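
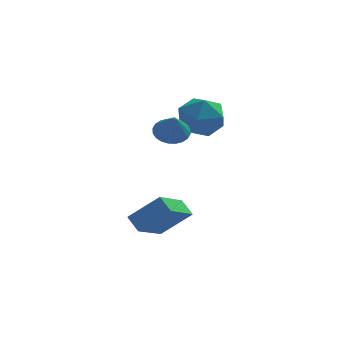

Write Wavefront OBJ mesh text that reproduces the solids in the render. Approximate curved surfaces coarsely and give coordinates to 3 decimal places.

v -1.095 -1.894 -3.951
v -2.052 -3.323 -2.99
v -1.484 -1.304 -3.462
v -2.441 -2.733 -2.5
v 0.161 -1.987 -2.84
v -0.796 -3.416 -1.878
v -0.228 -1.397 -2.35
v -1.185 -2.826 -1.389
v -0.164 0.984 1.245
v 0.429 1.114 2.218
v 0.911 -0.454 0.782
v 1.504 -0.324 1.755
v 0.418 -0.69 1.79
v -0.246 0.199 2.076
v 1.586 0.461 0.924
v 0.922 1.35 1.21
v 1.51 0.791 2.019
v 0.789 0.079 2.554
v 0.551 0.581 0.446
v -0.17 -0.131 0.981
v -0.647 -1.654 1.65
v -0.214 -1.122 1.953
v -0.573 -2.306 2.69
v -0.48 -1.029 2.03
v -0.772 -1.031 2.05
v -1.045 -1.128 2.008
v -1.257 -1.305 1.912
v -1.377 -1.535 1.776
v -1.385 -1.783 1.621
v -1.281 -2.012 1.47
v -1.08 -2.185 1.347
v -0.814 -2.278 1.27
v -0.522 -2.276 1.25
v -0.249 -2.179 1.292
v -0.037 -2.002 1.388
v 0.083 -1.772 1.524
v 0.091 -1.524 1.679
v -0.013 -1.295 1.83
f 2 4 1
f 5 2 1
f 1 4 3
f 3 5 1
f 2 8 4
f 6 2 5
f 6 8 2
f 4 8 3
f 7 5 3
f 3 8 7
f 7 6 5
f 8 6 7
f 9 20 14
f 9 14 10
f 9 10 16
f 9 16 19
f 9 19 20
f 10 14 18
f 14 20 13
f 20 19 11
f 19 16 15
f 16 10 17
f 12 18 13
f 12 13 11
f 12 11 15
f 12 15 17
f 12 17 18
f 13 18 14
f 11 13 20
f 15 11 19
f 17 15 16
f 18 17 10
f 22 21 24
f 22 24 23
f 24 21 25
f 24 25 23
f 25 21 26
f 25 26 23
f 26 21 27
f 26 27 23
f 27 21 28
f 27 28 23
f 28 21 29
f 28 29 23
f 29 21 30
f 29 30 23
f 30 21 31
f 30 31 23
f 31 21 32
f 31 32 23
f 32 21 33
f 32 33 23
f 33 21 34
f 33 34 23
f 34 21 35
f 34 35 23
f 35 21 36
f 35 36 23
f 36 21 37
f 36 37 23
f 37 21 38
f 37 38 23
f 38 21 22
f 38 22 23



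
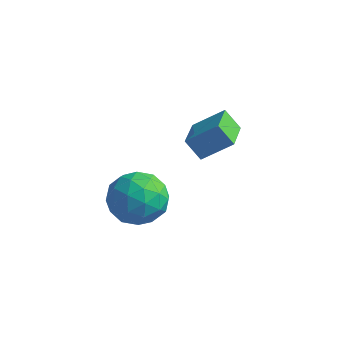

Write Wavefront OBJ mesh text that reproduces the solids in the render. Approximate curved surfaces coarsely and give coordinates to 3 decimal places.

v 2.709 0.599 -4.114
v 3.486 -0.015 -3.558
v 1.494 -0.765 -3.922
v 2.271 -1.379 -3.366
v 1.833 -0.449 -2.885
v 2.584 0.394 -3.004
v 2.396 -1.174 -4.476
v 3.147 -0.331 -4.595
v 3.293 -1.111 -3.782
v 2.945 -0.663 -2.799
v 2.035 -0.117 -4.681
v 1.687 0.331 -3.698
v 3.205 0.412 -3.853
v 1.775 -1.192 -3.627
v 1.518 -0.645 -3.344
v 1.975 -1.006 -3.018
v 2.674 0.653 -3.527
v 3.131 0.292 -3.2
v 2.159 0.037 -2.805
v 1.849 -1.072 -4.28
v 2.306 -1.433 -3.953
v 3.005 0.226 -4.462
v 3.462 -0.135 -4.136
v 2.821 -0.817 -4.675
v 3.547 -0.594 -3.658
v 2.833 -1.395 -3.545
v 2.907 -1.275 -4.198
v 3.348 -0.779 -4.267
v 3.343 -0.33 -3.08
v 2.628 -1.132 -2.967
v 2.371 -0.585 -2.684
v 2.812 -0.089 -2.754
v 3.229 -0.974 -3.212
v 2.352 0.352 -4.513
v 1.637 -0.45 -4.4
v 2.168 -0.691 -4.726
v 2.609 -0.195 -4.796
v 2.147 0.615 -3.935
v 1.433 -0.186 -3.822
v 1.632 -0.001 -3.213
v 2.073 0.495 -3.282
v 1.751 0.194 -4.268
v 2.641 2.145 -2.421
v 3.56 2.784 -1.597
v 2.014 3.515 -2.783
v 2.933 4.154 -1.959
v 3.247 2.226 -3.161
v 4.166 2.865 -2.337
v 2.62 3.596 -3.523
v 3.539 4.235 -2.699
f 1 38 17
f 38 12 41
f 17 41 6
f 38 41 17
f 1 17 13
f 17 6 18
f 13 18 2
f 17 18 13
f 1 13 22
f 13 2 23
f 22 23 8
f 13 23 22
f 1 22 34
f 22 8 37
f 34 37 11
f 22 37 34
f 1 34 38
f 34 11 42
f 38 42 12
f 34 42 38
f 2 18 29
f 18 6 32
f 29 32 10
f 18 32 29
f 6 41 19
f 41 12 40
f 19 40 5
f 41 40 19
f 12 42 39
f 42 11 35
f 39 35 3
f 42 35 39
f 11 37 36
f 37 8 24
f 36 24 7
f 37 24 36
f 8 23 28
f 23 2 25
f 28 25 9
f 23 25 28
f 4 30 16
f 30 10 31
f 16 31 5
f 30 31 16
f 4 16 14
f 16 5 15
f 14 15 3
f 16 15 14
f 4 14 21
f 14 3 20
f 21 20 7
f 14 20 21
f 4 21 26
f 21 7 27
f 26 27 9
f 21 27 26
f 4 26 30
f 26 9 33
f 30 33 10
f 26 33 30
f 5 31 19
f 31 10 32
f 19 32 6
f 31 32 19
f 3 15 39
f 15 5 40
f 39 40 12
f 15 40 39
f 7 20 36
f 20 3 35
f 36 35 11
f 20 35 36
f 9 27 28
f 27 7 24
f 28 24 8
f 27 24 28
f 10 33 29
f 33 9 25
f 29 25 2
f 33 25 29
f 44 46 43
f 47 44 43
f 43 46 45
f 45 47 43
f 44 50 46
f 48 44 47
f 48 50 44
f 46 50 45
f 49 47 45
f 45 50 49
f 49 48 47
f 50 48 49



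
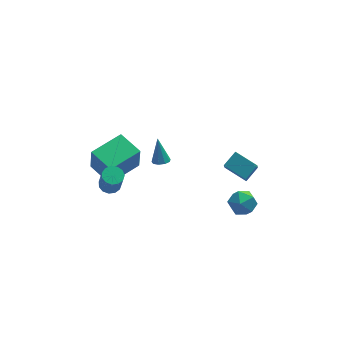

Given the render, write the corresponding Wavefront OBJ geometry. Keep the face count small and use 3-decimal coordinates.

v 2.767 -2.983 0.91
v 3.382 -3.232 0.28
v 2.798 -4.348 1.48
v 3.413 -4.597 0.85
v 3.648 -4.01 1.511
v 3.629 -3.166 1.158
v 2.551 -4.414 0.602
v 2.532 -3.57 0.249
v 3.248 -4.117 0.089
v 3.926 -3.867 0.651
v 2.254 -3.713 1.109
v 2.932 -3.463 1.671
v -4.03 -2.668 3.228
v -3.462 -2.422 3.274
v -3.363 -2.906 4.637
v -3.93 -3.152 4.592
v -3.686 -2.175 3.378
v -3.586 -2.658 4.742
v -4.018 -2.084 3.435
v -3.919 -2.567 4.798
v -4.354 -2.178 3.426
v -4.255 -2.662 4.789
v -4.588 -2.428 3.354
v -4.488 -2.912 4.717
v -4.644 -2.755 3.242
v -4.544 -3.238 4.606
v -4.505 -3.053 3.126
v -4.405 -3.537 4.49
v -4.215 -3.23 3.043
v -4.115 -3.714 4.406
v -3.867 -3.228 3.018
v -3.767 -3.712 4.381
v -3.57 -3.048 3.06
v -3.47 -3.532 4.423
v -3.419 -2.748 3.155
v -3.32 -3.232 4.519
v 2.839 -0.82 1.063
v 2.562 -1.654 2.242
v 3.624 -0.303 1.614
v 3.348 -1.137 2.792
v 3.832 -1.823 0.588
v 3.556 -2.657 1.766
v 4.618 -1.306 1.138
v 4.341 -2.14 2.317
v -3.615 -0.274 0.547
v -3.602 -0.613 2.284
v -4.409 1.167 0.833
v -4.397 0.828 2.571
v -1.723 0.732 0.729
v -1.711 0.393 2.467
v -2.518 2.173 1.016
v -2.505 1.834 2.753
v -0.235 1.716 -0.294
v 0.201 1.419 -0.142
v -0.285 2.404 1.194
v 0.314 1.746 -0.29
v 0.169 2.059 -0.439
v -0.165 2.212 -0.521
v -0.532 2.133 -0.496
v -0.76 1.859 -0.377
v -0.743 1.518 -0.219
v -0.488 1.27 -0.096
v -0.115 1.23 -0.066
f 1 12 6
f 1 6 2
f 1 2 8
f 1 8 11
f 1 11 12
f 2 6 10
f 6 12 5
f 12 11 3
f 11 8 7
f 8 2 9
f 4 10 5
f 4 5 3
f 4 3 7
f 4 7 9
f 4 9 10
f 5 10 6
f 3 5 12
f 7 3 11
f 9 7 8
f 10 9 2
f 14 13 17
f 14 17 15
f 15 17 18
f 15 18 16
f 17 13 19
f 17 19 18
f 18 19 20
f 18 20 16
f 19 13 21
f 19 21 20
f 20 21 22
f 20 22 16
f 21 13 23
f 21 23 22
f 22 23 24
f 22 24 16
f 23 13 25
f 23 25 24
f 24 25 26
f 24 26 16
f 25 13 27
f 25 27 26
f 26 27 28
f 26 28 16
f 27 13 29
f 27 29 28
f 28 29 30
f 28 30 16
f 29 13 31
f 29 31 30
f 30 31 32
f 30 32 16
f 31 13 33
f 31 33 32
f 32 33 34
f 32 34 16
f 33 13 35
f 33 35 34
f 34 35 36
f 34 36 16
f 35 13 14
f 35 14 36
f 36 14 15
f 36 15 16
f 38 40 37
f 41 38 37
f 37 40 39
f 39 41 37
f 38 44 40
f 42 38 41
f 42 44 38
f 40 44 39
f 43 41 39
f 39 44 43
f 43 42 41
f 44 42 43
f 46 48 45
f 49 46 45
f 45 48 47
f 47 49 45
f 46 52 48
f 50 46 49
f 50 52 46
f 48 52 47
f 51 49 47
f 47 52 51
f 51 50 49
f 52 50 51
f 54 53 56
f 54 56 55
f 56 53 57
f 56 57 55
f 57 53 58
f 57 58 55
f 58 53 59
f 58 59 55
f 59 53 60
f 59 60 55
f 60 53 61
f 60 61 55
f 61 53 62
f 61 62 55
f 62 53 63
f 62 63 55
f 63 53 54
f 63 54 55



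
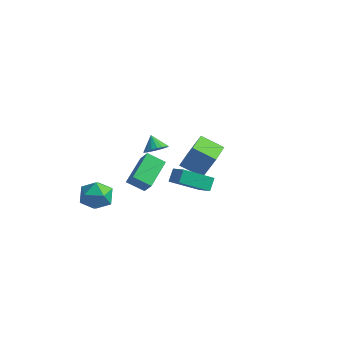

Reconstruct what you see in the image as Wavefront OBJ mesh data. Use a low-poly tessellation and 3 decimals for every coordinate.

v 1.915 -1.49 -0.547
v 0.767 -2.766 0.459
v 1.781 -0.874 0.081
v 0.633 -2.15 1.087
v 2.887 -1.89 0.053
v 1.739 -3.166 1.059
v 2.753 -1.274 0.681
v 1.605 -2.55 1.687
v -2.718 -1.981 -1.661
v -2.055 -2.233 -0.768
v -3.038 -0.146 -0.907
v -2.375 -0.397 -0.014
v -1.745 -1.563 -2.266
v -1.082 -1.814 -1.373
v -2.065 0.273 -1.512
v -1.402 0.021 -0.619
v -3.977 -2.859 -1.714
v -3.357 -2.848 -2.602
v -3.663 -4.572 -1.518
v -3.043 -4.561 -2.406
v -2.712 -4.054 -1.507
v -2.906 -2.996 -1.629
v -4.114 -4.424 -2.491
v -4.308 -3.366 -2.613
v -3.442 -3.815 -3.082
v -2.575 -3.586 -2.474
v -4.445 -3.834 -1.646
v -3.578 -3.605 -1.038
v -1.274 -1.084 1.206
v -0.913 -1.486 1.712
v -1.886 -0.716 1.934
v -0.745 -1.203 1.71
v -0.682 -0.896 1.609
v -0.736 -0.626 1.427
v -0.896 -0.447 1.202
v -1.132 -0.394 0.978
v -1.395 -0.478 0.798
v -1.634 -0.682 0.7
v -1.802 -0.965 0.702
v -1.866 -1.272 0.803
v -1.812 -1.541 0.985
v -1.651 -1.72 1.21
v -1.416 -1.773 1.434
v -1.153 -1.689 1.613
v -2.188 2.482 -2.805
v -1.51 2.841 -1.188
v -2.711 4.115 -2.948
v -2.033 4.474 -1.331
v -0.807 2.866 -3.469
v -0.129 3.225 -1.852
v -1.33 4.499 -3.612
v -0.652 4.858 -1.995
f 2 4 1
f 5 2 1
f 1 4 3
f 3 5 1
f 2 8 4
f 6 2 5
f 6 8 2
f 4 8 3
f 7 5 3
f 3 8 7
f 7 6 5
f 8 6 7
f 10 12 9
f 13 10 9
f 9 12 11
f 11 13 9
f 10 16 12
f 14 10 13
f 14 16 10
f 12 16 11
f 15 13 11
f 11 16 15
f 15 14 13
f 16 14 15
f 17 28 22
f 17 22 18
f 17 18 24
f 17 24 27
f 17 27 28
f 18 22 26
f 22 28 21
f 28 27 19
f 27 24 23
f 24 18 25
f 20 26 21
f 20 21 19
f 20 19 23
f 20 23 25
f 20 25 26
f 21 26 22
f 19 21 28
f 23 19 27
f 25 23 24
f 26 25 18
f 30 29 32
f 30 32 31
f 32 29 33
f 32 33 31
f 33 29 34
f 33 34 31
f 34 29 35
f 34 35 31
f 35 29 36
f 35 36 31
f 36 29 37
f 36 37 31
f 37 29 38
f 37 38 31
f 38 29 39
f 38 39 31
f 39 29 40
f 39 40 31
f 40 29 41
f 40 41 31
f 41 29 42
f 41 42 31
f 42 29 43
f 42 43 31
f 43 29 44
f 43 44 31
f 44 29 30
f 44 30 31
f 46 48 45
f 49 46 45
f 45 48 47
f 47 49 45
f 46 52 48
f 50 46 49
f 50 52 46
f 48 52 47
f 51 49 47
f 47 52 51
f 51 50 49
f 52 50 51



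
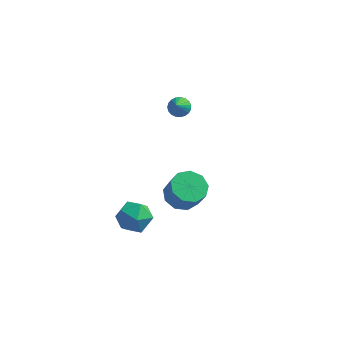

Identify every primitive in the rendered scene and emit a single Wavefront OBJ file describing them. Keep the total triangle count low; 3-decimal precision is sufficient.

v 3.336 -1.279 0.175
v 4.183 -0.724 -0.012
v 4.771 -1.186 1.277
v 3.924 -1.741 1.465
v 3.714 -0.335 0.341
v 4.301 -0.797 1.63
v 3.068 -0.388 0.617
v 3.655 -0.85 1.906
v 2.547 -0.858 0.686
v 3.134 -1.319 1.975
v 2.396 -1.525 0.516
v 2.983 -1.986 1.805
v 2.685 -2.077 0.187
v 3.272 -2.538 1.476
v 3.278 -2.256 -0.148
v 3.866 -2.717 1.142
v 3.899 -1.978 -0.331
v 4.487 -2.439 0.958
v 4.257 -1.373 -0.277
v 4.844 -1.834 1.012
v 2.036 -2.98 0.325
v 2.68 -3.85 0.358
v 0.66 -4.01 -0.018
v 1.304 -4.88 0.015
v 1.092 -4.33 0.923
v 1.942 -3.693 1.135
v 1.398 -4.167 -0.795
v 2.248 -3.53 -0.583
v 2.285 -4.584 -0.335
v 2.096 -4.684 0.727
v 1.244 -3.176 -0.387
v 1.055 -3.276 0.675
v 1.586 3.431 3.072
v 2.025 3.12 2.708
v 1.734 2.449 4.088
v 2.18 3.29 2.849
v 2.232 3.485 3.03
v 2.173 3.67 3.217
v 2.012 3.813 3.38
v 1.777 3.891 3.49
v 1.509 3.889 3.527
v 1.255 3.808 3.486
v 1.058 3.662 3.373
v 0.952 3.475 3.208
v 0.955 3.281 3.02
v 1.068 3.113 2.841
v 1.27 3 2.702
v 1.527 2.961 2.627
v 1.794 3.004 2.629
f 2 1 5
f 2 5 3
f 3 5 6
f 3 6 4
f 5 1 7
f 5 7 6
f 6 7 8
f 6 8 4
f 7 1 9
f 7 9 8
f 8 9 10
f 8 10 4
f 9 1 11
f 9 11 10
f 10 11 12
f 10 12 4
f 11 1 13
f 11 13 12
f 12 13 14
f 12 14 4
f 13 1 15
f 13 15 14
f 14 15 16
f 14 16 4
f 15 1 17
f 15 17 16
f 16 17 18
f 16 18 4
f 17 1 19
f 17 19 18
f 18 19 20
f 18 20 4
f 19 1 2
f 19 2 20
f 20 2 3
f 20 3 4
f 21 32 26
f 21 26 22
f 21 22 28
f 21 28 31
f 21 31 32
f 22 26 30
f 26 32 25
f 32 31 23
f 31 28 27
f 28 22 29
f 24 30 25
f 24 25 23
f 24 23 27
f 24 27 29
f 24 29 30
f 25 30 26
f 23 25 32
f 27 23 31
f 29 27 28
f 30 29 22
f 34 33 36
f 34 36 35
f 36 33 37
f 36 37 35
f 37 33 38
f 37 38 35
f 38 33 39
f 38 39 35
f 39 33 40
f 39 40 35
f 40 33 41
f 40 41 35
f 41 33 42
f 41 42 35
f 42 33 43
f 42 43 35
f 43 33 44
f 43 44 35
f 44 33 45
f 44 45 35
f 45 33 46
f 45 46 35
f 46 33 47
f 46 47 35
f 47 33 48
f 47 48 35
f 48 33 49
f 48 49 35
f 49 33 34
f 49 34 35



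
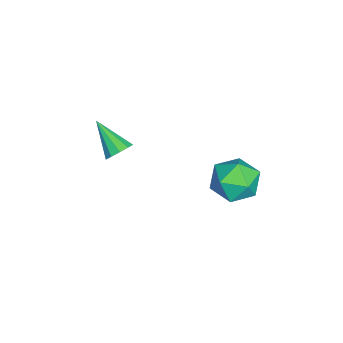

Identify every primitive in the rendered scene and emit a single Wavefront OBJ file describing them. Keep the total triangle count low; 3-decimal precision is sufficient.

v -1.803 2.719 -4.151
v -1.337 3.169 -3.179
v -0.743 1.171 -3.941
v -0.277 1.621 -2.969
v -1.397 1.292 -2.982
v -2.052 2.249 -3.112
v -0.028 2.091 -4.008
v -0.683 3.048 -4.138
v -0.24 2.781 -3.091
v -1.087 2.287 -2.457
v -0.993 2.053 -4.663
v -1.84 1.559 -4.029
v -1.142 -2.588 -2.339
v -0.564 -2.828 -2.072
v -2.078 -3.672 -1.281
v -0.686 -2.498 -1.842
v -0.982 -2.203 -1.802
v -1.339 -2.055 -1.967
v -1.621 -2.11 -2.274
v -1.719 -2.349 -2.605
v -1.597 -2.679 -2.835
v -1.301 -2.974 -2.875
v -0.944 -3.122 -2.71
v -0.662 -3.066 -2.404
f 1 12 6
f 1 6 2
f 1 2 8
f 1 8 11
f 1 11 12
f 2 6 10
f 6 12 5
f 12 11 3
f 11 8 7
f 8 2 9
f 4 10 5
f 4 5 3
f 4 3 7
f 4 7 9
f 4 9 10
f 5 10 6
f 3 5 12
f 7 3 11
f 9 7 8
f 10 9 2
f 14 13 16
f 14 16 15
f 16 13 17
f 16 17 15
f 17 13 18
f 17 18 15
f 18 13 19
f 18 19 15
f 19 13 20
f 19 20 15
f 20 13 21
f 20 21 15
f 21 13 22
f 21 22 15
f 22 13 23
f 22 23 15
f 23 13 24
f 23 24 15
f 24 13 14
f 24 14 15



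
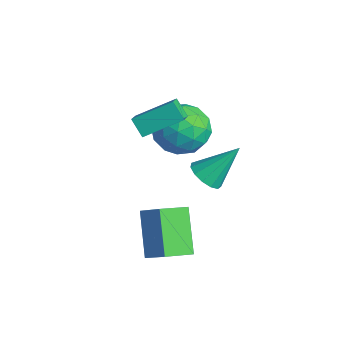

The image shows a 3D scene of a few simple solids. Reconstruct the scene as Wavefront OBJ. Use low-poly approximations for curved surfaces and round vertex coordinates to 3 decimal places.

v -0.035 -1.054 1.812
v 0.696 -1.263 1.823
v 0.295 0.174 3.168
v 0.666 -0.943 1.54
v 0.414 -0.658 1.344
v 0.019 -0.499 1.296
v -0.393 -0.516 1.411
v -0.691 -0.705 1.654
v -0.781 -1.004 1.947
v -0.634 -1.319 2.197
v -0.297 -1.55 2.324
v 0.124 -1.624 2.289
v 0.494 -1.517 2.102
v 0.875 -4.097 -0.939
v -0.473 -3.568 0.484
v 0.882 -2.905 -1.376
v -0.467 -2.376 0.046
v 1.847 -3.804 -0.126
v 0.498 -3.275 1.296
v 1.853 -2.612 -0.564
v 0.505 -2.083 0.859
v -3.709 0.745 1.401
v -2.942 0.118 0.654
v -3.538 -0.698 2.786
v -2.771 -1.325 2.039
v -2.403 -0.256 2.551
v -2.508 0.636 1.695
v -3.972 -1.216 1.745
v -4.077 -0.324 0.889
v -3.104 -1.094 0.867
v -2.135 -0.501 1.365
v -4.345 -0.079 2.075
v -3.376 0.514 2.573
v -3.34 0.558 0.906
v -3.14 -1.138 2.534
v -2.923 -0.51 2.835
v -2.473 -0.878 2.396
v -3.086 0.862 1.517
v -2.635 0.494 1.078
v -2.318 0.274 2.194
v -3.845 -1.074 2.362
v -3.394 -1.442 1.923
v -4.007 0.298 1.044
v -3.557 -0.07 0.605
v -4.162 -0.854 1.246
v -2.985 -0.523 0.592
v -2.884 -1.371 1.406
v -3.59 -1.306 1.233
v -3.652 -0.782 0.73
v -2.415 -0.174 0.884
v -2.315 -1.022 1.699
v -2.098 -0.394 2
v -2.16 0.13 1.496
v -2.51 -0.886 1.01
v -4.165 0.442 1.741
v -4.065 -0.406 2.556
v -4.32 -0.71 1.944
v -4.382 -0.186 1.44
v -3.596 0.791 2.034
v -3.495 -0.057 2.848
v -2.828 0.202 2.71
v -2.89 0.726 2.207
v -3.97 0.306 2.43
v -3.397 -2.175 3.211
v -2.744 -2.691 3.729
v -2.871 -0.701 4.015
v -2.218 -1.217 4.533
v -2.782 -2.043 2.567
v -2.129 -2.559 3.085
v -2.256 -0.569 3.371
v -1.603 -1.085 3.889
f 2 1 4
f 2 4 3
f 4 1 5
f 4 5 3
f 5 1 6
f 5 6 3
f 6 1 7
f 6 7 3
f 7 1 8
f 7 8 3
f 8 1 9
f 8 9 3
f 9 1 10
f 9 10 3
f 10 1 11
f 10 11 3
f 11 1 12
f 11 12 3
f 12 1 13
f 12 13 3
f 13 1 2
f 13 2 3
f 15 17 14
f 18 15 14
f 14 17 16
f 16 18 14
f 15 21 17
f 19 15 18
f 19 21 15
f 17 21 16
f 20 18 16
f 16 21 20
f 20 19 18
f 21 19 20
f 22 59 38
f 59 33 62
f 38 62 27
f 59 62 38
f 22 38 34
f 38 27 39
f 34 39 23
f 38 39 34
f 22 34 43
f 34 23 44
f 43 44 29
f 34 44 43
f 22 43 55
f 43 29 58
f 55 58 32
f 43 58 55
f 22 55 59
f 55 32 63
f 59 63 33
f 55 63 59
f 23 39 50
f 39 27 53
f 50 53 31
f 39 53 50
f 27 62 40
f 62 33 61
f 40 61 26
f 62 61 40
f 33 63 60
f 63 32 56
f 60 56 24
f 63 56 60
f 32 58 57
f 58 29 45
f 57 45 28
f 58 45 57
f 29 44 49
f 44 23 46
f 49 46 30
f 44 46 49
f 25 51 37
f 51 31 52
f 37 52 26
f 51 52 37
f 25 37 35
f 37 26 36
f 35 36 24
f 37 36 35
f 25 35 42
f 35 24 41
f 42 41 28
f 35 41 42
f 25 42 47
f 42 28 48
f 47 48 30
f 42 48 47
f 25 47 51
f 47 30 54
f 51 54 31
f 47 54 51
f 26 52 40
f 52 31 53
f 40 53 27
f 52 53 40
f 24 36 60
f 36 26 61
f 60 61 33
f 36 61 60
f 28 41 57
f 41 24 56
f 57 56 32
f 41 56 57
f 30 48 49
f 48 28 45
f 49 45 29
f 48 45 49
f 31 54 50
f 54 30 46
f 50 46 23
f 54 46 50
f 65 67 64
f 68 65 64
f 64 67 66
f 66 68 64
f 65 71 67
f 69 65 68
f 69 71 65
f 67 71 66
f 70 68 66
f 66 71 70
f 70 69 68
f 71 69 70



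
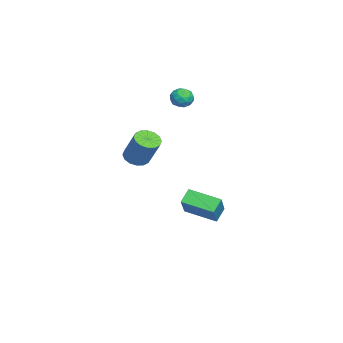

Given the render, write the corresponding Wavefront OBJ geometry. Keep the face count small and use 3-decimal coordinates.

v -1.457 1.891 -4.36
v -2.114 2.249 -3.682
v -0.926 3.712 -4.81
v -1.583 4.071 -4.132
v -0.117 1.829 -3.028
v -0.774 2.188 -2.35
v 0.414 3.651 -3.478
v -0.243 4.009 -2.8
v -3.902 1.917 3.725
v -3.239 2.002 3.978
v -3.521 1.098 3.002
v -2.858 1.183 3.255
v -3.365 0.894 3.669
v -3.6 1.4 4.116
v -3.16 1.7 2.864
v -3.395 2.206 3.311
v -2.78 1.867 3.446
v -2.907 1.37 3.944
v -3.853 1.73 3.036
v -3.98 1.233 3.534
v -3.604 2.031 3.915
v -3.156 1.069 3.065
v -3.454 0.899 3.308
v -3.064 0.949 3.457
v -3.816 1.678 3.996
v -3.426 1.728 4.145
v -3.5 1.076 3.963
v -3.334 1.372 2.835
v -2.944 1.422 2.984
v -3.696 2.151 3.523
v -3.306 2.201 3.672
v -3.26 2.024 3.017
v -2.944 2.002 3.751
v -2.721 1.521 3.326
v -2.898 1.825 3.096
v -3.037 2.122 3.359
v -3.019 1.71 4.044
v -2.795 1.228 3.618
v -3.093 1.058 3.862
v -3.231 1.356 4.124
v -2.749 1.631 3.731
v -3.965 1.872 3.362
v -3.741 1.39 2.936
v -3.529 1.744 2.856
v -3.667 2.042 3.118
v -4.039 1.579 3.654
v -3.816 1.098 3.229
v -3.723 0.978 3.621
v -3.862 1.275 3.884
v -4.011 1.469 3.249
v 2.717 -0.197 1.478
v 3.374 -0.1 1.13
v 4.121 0.594 2.734
v 3.463 0.497 3.082
v 3.182 0.233 1.076
v 3.928 0.926 2.68
v 2.865 0.45 1.129
v 3.611 1.144 2.733
v 2.508 0.495 1.276
v 3.254 1.188 2.88
v 2.208 0.354 1.477
v 2.954 1.047 3.081
v 2.043 0.065 1.678
v 2.789 0.759 3.282
v 2.059 -0.294 1.826
v 2.806 0.4 3.43
v 2.252 -0.626 1.88
v 2.998 0.067 3.484
v 2.569 -0.844 1.827
v 3.315 -0.15 3.431
v 2.926 -0.888 1.68
v 3.672 -0.195 3.284
v 3.226 -0.747 1.479
v 3.972 -0.054 3.083
v 3.391 -0.459 1.278
v 4.137 0.235 2.882
f 2 4 1
f 5 2 1
f 1 4 3
f 3 5 1
f 2 8 4
f 6 2 5
f 6 8 2
f 4 8 3
f 7 5 3
f 3 8 7
f 7 6 5
f 8 6 7
f 9 46 25
f 46 20 49
f 25 49 14
f 46 49 25
f 9 25 21
f 25 14 26
f 21 26 10
f 25 26 21
f 9 21 30
f 21 10 31
f 30 31 16
f 21 31 30
f 9 30 42
f 30 16 45
f 42 45 19
f 30 45 42
f 9 42 46
f 42 19 50
f 46 50 20
f 42 50 46
f 10 26 37
f 26 14 40
f 37 40 18
f 26 40 37
f 14 49 27
f 49 20 48
f 27 48 13
f 49 48 27
f 20 50 47
f 50 19 43
f 47 43 11
f 50 43 47
f 19 45 44
f 45 16 32
f 44 32 15
f 45 32 44
f 16 31 36
f 31 10 33
f 36 33 17
f 31 33 36
f 12 38 24
f 38 18 39
f 24 39 13
f 38 39 24
f 12 24 22
f 24 13 23
f 22 23 11
f 24 23 22
f 12 22 29
f 22 11 28
f 29 28 15
f 22 28 29
f 12 29 34
f 29 15 35
f 34 35 17
f 29 35 34
f 12 34 38
f 34 17 41
f 38 41 18
f 34 41 38
f 13 39 27
f 39 18 40
f 27 40 14
f 39 40 27
f 11 23 47
f 23 13 48
f 47 48 20
f 23 48 47
f 15 28 44
f 28 11 43
f 44 43 19
f 28 43 44
f 17 35 36
f 35 15 32
f 36 32 16
f 35 32 36
f 18 41 37
f 41 17 33
f 37 33 10
f 41 33 37
f 52 51 55
f 52 55 53
f 53 55 56
f 53 56 54
f 55 51 57
f 55 57 56
f 56 57 58
f 56 58 54
f 57 51 59
f 57 59 58
f 58 59 60
f 58 60 54
f 59 51 61
f 59 61 60
f 60 61 62
f 60 62 54
f 61 51 63
f 61 63 62
f 62 63 64
f 62 64 54
f 63 51 65
f 63 65 64
f 64 65 66
f 64 66 54
f 65 51 67
f 65 67 66
f 66 67 68
f 66 68 54
f 67 51 69
f 67 69 68
f 68 69 70
f 68 70 54
f 69 51 71
f 69 71 70
f 70 71 72
f 70 72 54
f 71 51 73
f 71 73 72
f 72 73 74
f 72 74 54
f 73 51 75
f 73 75 74
f 74 75 76
f 74 76 54
f 75 51 52
f 75 52 76
f 76 52 53
f 76 53 54



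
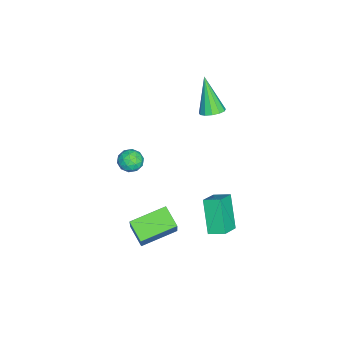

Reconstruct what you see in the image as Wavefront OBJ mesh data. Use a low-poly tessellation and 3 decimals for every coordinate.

v -2.547 -1.969 -3.363
v -2.023 -1.563 -3.069
v -1.737 -2.617 -3.911
v -1.213 -2.211 -3.617
v -1.608 -2.653 -3.198
v -2.109 -2.252 -2.86
v -1.651 -1.928 -4.12
v -2.152 -1.527 -3.782
v -1.469 -1.538 -3.537
v -1.443 -1.986 -2.967
v -2.317 -2.194 -4.013
v -2.291 -2.642 -3.443
v -2.356 -1.709 -3.168
v -1.404 -2.471 -3.812
v -1.636 -2.731 -3.566
v -1.328 -2.492 -3.393
v -2.407 -2.114 -3.045
v -2.099 -1.875 -2.872
v -1.855 -2.516 -2.948
v -1.661 -2.305 -4.108
v -1.353 -2.066 -3.935
v -2.432 -1.688 -3.587
v -2.124 -1.449 -3.414
v -1.905 -1.664 -4.032
v -1.723 -1.455 -3.27
v -1.246 -1.837 -3.592
v -1.504 -1.67 -3.888
v -1.798 -1.434 -3.689
v -1.707 -1.719 -2.935
v -1.231 -2.1 -3.257
v -1.463 -2.359 -3.011
v -1.757 -2.124 -2.812
v -1.381 -1.704 -3.21
v -2.529 -2.08 -3.723
v -2.053 -2.461 -4.045
v -2.003 -2.056 -4.168
v -2.297 -1.821 -3.969
v -2.514 -2.343 -3.388
v -2.037 -2.725 -3.71
v -1.962 -2.746 -3.291
v -2.256 -2.51 -3.092
v -2.379 -2.476 -3.77
v 3.55 -0.292 -4.483
v 2.75 -1.019 -3.896
v 2.474 1.257 -4.029
v 1.675 0.53 -3.441
v 4.485 -0.09 -2.959
v 3.686 -0.817 -2.371
v 3.41 1.459 -2.504
v 2.61 0.732 -1.917
v 3.195 2.656 -0.295
v 3.259 3.502 0.006
v 2.16 2.958 -0.926
v 2.223 3.804 -0.626
v 4.257 3.116 -1.814
v 4.32 3.962 -1.514
v 3.221 3.418 -2.446
v 3.285 4.264 -2.145
v -2.797 1.923 0.602
v -2.209 2.041 0.924
v -3.703 1.317 2.478
v -2.406 2.369 0.935
v -2.727 2.556 0.84
v -3.07 2.542 0.67
v -3.326 2.331 0.478
v -3.414 1.991 0.326
v -3.306 1.629 0.261
v -3.036 1.361 0.304
v -2.691 1.271 0.442
v -2.378 1.388 0.631
v -2.199 1.675 0.811
f 1 38 17
f 38 12 41
f 17 41 6
f 38 41 17
f 1 17 13
f 17 6 18
f 13 18 2
f 17 18 13
f 1 13 22
f 13 2 23
f 22 23 8
f 13 23 22
f 1 22 34
f 22 8 37
f 34 37 11
f 22 37 34
f 1 34 38
f 34 11 42
f 38 42 12
f 34 42 38
f 2 18 29
f 18 6 32
f 29 32 10
f 18 32 29
f 6 41 19
f 41 12 40
f 19 40 5
f 41 40 19
f 12 42 39
f 42 11 35
f 39 35 3
f 42 35 39
f 11 37 36
f 37 8 24
f 36 24 7
f 37 24 36
f 8 23 28
f 23 2 25
f 28 25 9
f 23 25 28
f 4 30 16
f 30 10 31
f 16 31 5
f 30 31 16
f 4 16 14
f 16 5 15
f 14 15 3
f 16 15 14
f 4 14 21
f 14 3 20
f 21 20 7
f 14 20 21
f 4 21 26
f 21 7 27
f 26 27 9
f 21 27 26
f 4 26 30
f 26 9 33
f 30 33 10
f 26 33 30
f 5 31 19
f 31 10 32
f 19 32 6
f 31 32 19
f 3 15 39
f 15 5 40
f 39 40 12
f 15 40 39
f 7 20 36
f 20 3 35
f 36 35 11
f 20 35 36
f 9 27 28
f 27 7 24
f 28 24 8
f 27 24 28
f 10 33 29
f 33 9 25
f 29 25 2
f 33 25 29
f 44 46 43
f 47 44 43
f 43 46 45
f 45 47 43
f 44 50 46
f 48 44 47
f 48 50 44
f 46 50 45
f 49 47 45
f 45 50 49
f 49 48 47
f 50 48 49
f 52 54 51
f 55 52 51
f 51 54 53
f 53 55 51
f 52 58 54
f 56 52 55
f 56 58 52
f 54 58 53
f 57 55 53
f 53 58 57
f 57 56 55
f 58 56 57
f 60 59 62
f 60 62 61
f 62 59 63
f 62 63 61
f 63 59 64
f 63 64 61
f 64 59 65
f 64 65 61
f 65 59 66
f 65 66 61
f 66 59 67
f 66 67 61
f 67 59 68
f 67 68 61
f 68 59 69
f 68 69 61
f 69 59 70
f 69 70 61
f 70 59 71
f 70 71 61
f 71 59 60
f 71 60 61



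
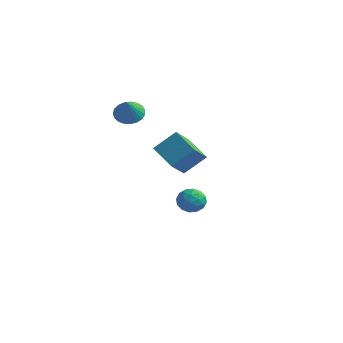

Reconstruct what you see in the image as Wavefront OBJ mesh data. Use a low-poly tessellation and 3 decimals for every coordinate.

v -4.033 0.343 2.677
v -3.598 0.03 2.139
v -3.367 -0.463 3.683
v -3.425 0.28 2.225
v -3.358 0.541 2.39
v -3.408 0.768 2.604
v -3.565 0.922 2.831
v -3.804 0.975 3.032
v -4.082 0.918 3.171
v -4.351 0.763 3.225
v -4.566 0.534 3.184
v -4.688 0.273 3.056
v -4.698 0.023 2.862
v -4.592 -0.171 2.636
v -4.389 -0.276 2.418
v -4.125 -0.275 2.244
v -3.845 -0.167 2.145
v -3.23 3.31 -3.201
v -2.581 3.606 -2.89
v -2.559 2.374 -3.71
v -1.91 2.67 -3.399
v -2.452 2.355 -2.939
v -2.868 2.933 -2.625
v -2.272 3.047 -3.975
v -2.688 3.625 -3.661
v -1.99 3.444 -3.369
v -2.101 3.016 -2.728
v -3.039 2.964 -3.872
v -3.15 2.536 -3.231
v -2.965 3.54 -3.001
v -2.175 2.44 -3.599
v -2.494 2.254 -3.329
v -2.113 2.429 -3.146
v -3.133 3.144 -2.845
v -2.752 3.319 -2.662
v -2.676 2.583 -2.691
v -2.388 2.661 -3.938
v -2.007 2.836 -3.755
v -3.027 3.551 -3.454
v -2.646 3.726 -3.271
v -2.464 3.397 -3.909
v -2.236 3.619 -3.1
v -1.841 3.069 -3.398
v -2.054 3.29 -3.737
v -2.298 3.63 -3.553
v -2.301 3.368 -2.723
v -1.906 2.818 -3.022
v -2.225 2.632 -2.752
v -2.469 2.972 -2.567
v -1.953 3.272 -3.004
v -3.234 3.162 -3.578
v -2.839 2.612 -3.877
v -2.671 3.008 -4.033
v -2.915 3.348 -3.848
v -3.299 2.911 -3.202
v -2.904 2.361 -3.5
v -2.842 2.35 -3.047
v -3.086 2.69 -2.863
v -3.187 2.708 -3.596
v 1.617 -2.341 1.35
v 0.247 -2.149 2.049
v 1.383 -1.364 0.623
v 0.013 -1.172 1.322
v 2.207 -1.508 2.278
v 0.837 -1.316 2.977
v 1.973 -0.531 1.551
v 0.603 -0.339 2.25
f 2 1 4
f 2 4 3
f 4 1 5
f 4 5 3
f 5 1 6
f 5 6 3
f 6 1 7
f 6 7 3
f 7 1 8
f 7 8 3
f 8 1 9
f 8 9 3
f 9 1 10
f 9 10 3
f 10 1 11
f 10 11 3
f 11 1 12
f 11 12 3
f 12 1 13
f 12 13 3
f 13 1 14
f 13 14 3
f 14 1 15
f 14 15 3
f 15 1 16
f 15 16 3
f 16 1 17
f 16 17 3
f 17 1 2
f 17 2 3
f 18 55 34
f 55 29 58
f 34 58 23
f 55 58 34
f 18 34 30
f 34 23 35
f 30 35 19
f 34 35 30
f 18 30 39
f 30 19 40
f 39 40 25
f 30 40 39
f 18 39 51
f 39 25 54
f 51 54 28
f 39 54 51
f 18 51 55
f 51 28 59
f 55 59 29
f 51 59 55
f 19 35 46
f 35 23 49
f 46 49 27
f 35 49 46
f 23 58 36
f 58 29 57
f 36 57 22
f 58 57 36
f 29 59 56
f 59 28 52
f 56 52 20
f 59 52 56
f 28 54 53
f 54 25 41
f 53 41 24
f 54 41 53
f 25 40 45
f 40 19 42
f 45 42 26
f 40 42 45
f 21 47 33
f 47 27 48
f 33 48 22
f 47 48 33
f 21 33 31
f 33 22 32
f 31 32 20
f 33 32 31
f 21 31 38
f 31 20 37
f 38 37 24
f 31 37 38
f 21 38 43
f 38 24 44
f 43 44 26
f 38 44 43
f 21 43 47
f 43 26 50
f 47 50 27
f 43 50 47
f 22 48 36
f 48 27 49
f 36 49 23
f 48 49 36
f 20 32 56
f 32 22 57
f 56 57 29
f 32 57 56
f 24 37 53
f 37 20 52
f 53 52 28
f 37 52 53
f 26 44 45
f 44 24 41
f 45 41 25
f 44 41 45
f 27 50 46
f 50 26 42
f 46 42 19
f 50 42 46
f 61 63 60
f 64 61 60
f 60 63 62
f 62 64 60
f 61 67 63
f 65 61 64
f 65 67 61
f 63 67 62
f 66 64 62
f 62 67 66
f 66 65 64
f 67 65 66



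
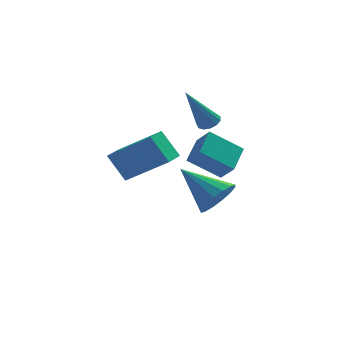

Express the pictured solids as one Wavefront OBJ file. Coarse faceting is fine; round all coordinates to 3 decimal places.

v 1.495 -0.429 1.898
v 1.891 -0.978 2.592
v 2.034 0.612 2.412
v 2.43 0.063 3.107
v 2.75 -0.643 1.013
v 3.146 -1.192 1.708
v 3.289 0.398 1.528
v 3.685 -0.151 2.222
v 3.17 2.404 -1.775
v 3.781 3.151 -1.875
v 1.85 3.636 -0.645
v 3.472 3.182 -2.27
v 3.082 3.005 -2.532
v 2.716 2.667 -2.591
v 2.471 2.258 -2.432
v 2.414 1.889 -2.097
v 2.559 1.658 -1.675
v 2.868 1.626 -1.281
v 3.258 1.804 -1.019
v 3.624 2.142 -0.959
v 3.869 2.55 -1.118
v 3.926 2.92 -1.454
v -1.182 2.261 0.991
v 0.398 1.469 2.283
v -0.649 3.122 0.866
v 0.931 2.33 2.159
v -0.551 1.71 -0.119
v 1.029 0.918 1.174
v -0.018 2.571 -0.243
v 1.562 1.779 1.049
v 2.97 3.62 1.935
v 3.385 3.346 2.09
v 1.97 3.16 3.805
v 3.429 3.621 2.181
v 3.327 3.896 2.194
v 3.112 4.083 2.125
v 2.852 4.122 1.995
v 2.63 4.003 1.847
v 2.515 3.761 1.726
v 2.546 3.475 1.672
v 2.711 3.234 1.701
v 2.958 3.116 1.805
v 3.209 3.158 1.95
f 2 4 1
f 5 2 1
f 1 4 3
f 3 5 1
f 2 8 4
f 6 2 5
f 6 8 2
f 4 8 3
f 7 5 3
f 3 8 7
f 7 6 5
f 8 6 7
f 10 9 12
f 10 12 11
f 12 9 13
f 12 13 11
f 13 9 14
f 13 14 11
f 14 9 15
f 14 15 11
f 15 9 16
f 15 16 11
f 16 9 17
f 16 17 11
f 17 9 18
f 17 18 11
f 18 9 19
f 18 19 11
f 19 9 20
f 19 20 11
f 20 9 21
f 20 21 11
f 21 9 22
f 21 22 11
f 22 9 10
f 22 10 11
f 24 26 23
f 27 24 23
f 23 26 25
f 25 27 23
f 24 30 26
f 28 24 27
f 28 30 24
f 26 30 25
f 29 27 25
f 25 30 29
f 29 28 27
f 30 28 29
f 32 31 34
f 32 34 33
f 34 31 35
f 34 35 33
f 35 31 36
f 35 36 33
f 36 31 37
f 36 37 33
f 37 31 38
f 37 38 33
f 38 31 39
f 38 39 33
f 39 31 40
f 39 40 33
f 40 31 41
f 40 41 33
f 41 31 42
f 41 42 33
f 42 31 43
f 42 43 33
f 43 31 32
f 43 32 33



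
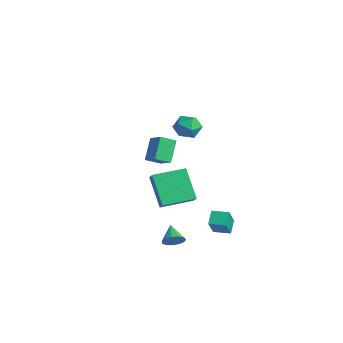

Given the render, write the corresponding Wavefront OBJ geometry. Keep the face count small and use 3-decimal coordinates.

v 1.724 2.431 -2.968
v 1.207 2.947 -2.393
v 1.113 3.123 -4.138
v 0.595 3.639 -3.562
v 2.425 3.101 -2.938
v 1.907 3.617 -2.362
v 1.813 3.793 -4.107
v 1.296 4.309 -3.532
v -0.029 2.784 3.242
v 0.598 2.225 3.103
v -0.458 2.035 4.317
v 0.169 1.476 4.178
v 0.352 2.26 4.458
v 0.616 2.722 3.794
v -0.476 1.538 3.626
v -0.212 2 2.962
v 0.322 1.455 3.34
v 0.833 1.901 3.855
v -0.693 2.359 3.565
v -0.182 2.805 4.08
v -3.658 2.619 -4.543
v -5.045 2.768 -2.841
v -3.205 4.536 -4.341
v -4.592 4.685 -2.639
v -2.968 2.395 -3.961
v -4.355 2.544 -2.259
v -2.515 4.312 -3.759
v -3.902 4.461 -2.057
v 1.456 0.46 -3.806
v 1.711 0.171 -3.282
v 0.544 0.8 -3.174
v 1.838 0.515 -3.283
v 1.844 0.841 -3.45
v 1.727 1.046 -3.729
v 1.524 1.065 -4.033
v 1.299 0.893 -4.265
v 1.124 0.583 -4.351
v 1.054 0.234 -4.264
v 1.112 -0.043 -4.031
v 1.279 -0.16 -3.727
v 1.502 -0.08 -3.448
v -2.544 2.376 1.285
v -2.746 1.518 1.715
v -1.537 2.416 1.839
v -1.739 1.558 2.268
v -1.881 1.642 0.132
v -2.083 0.784 0.561
v -0.874 1.682 0.685
v -1.076 0.824 1.115
f 2 4 1
f 5 2 1
f 1 4 3
f 3 5 1
f 2 8 4
f 6 2 5
f 6 8 2
f 4 8 3
f 7 5 3
f 3 8 7
f 7 6 5
f 8 6 7
f 9 20 14
f 9 14 10
f 9 10 16
f 9 16 19
f 9 19 20
f 10 14 18
f 14 20 13
f 20 19 11
f 19 16 15
f 16 10 17
f 12 18 13
f 12 13 11
f 12 11 15
f 12 15 17
f 12 17 18
f 13 18 14
f 11 13 20
f 15 11 19
f 17 15 16
f 18 17 10
f 22 24 21
f 25 22 21
f 21 24 23
f 23 25 21
f 22 28 24
f 26 22 25
f 26 28 22
f 24 28 23
f 27 25 23
f 23 28 27
f 27 26 25
f 28 26 27
f 30 29 32
f 30 32 31
f 32 29 33
f 32 33 31
f 33 29 34
f 33 34 31
f 34 29 35
f 34 35 31
f 35 29 36
f 35 36 31
f 36 29 37
f 36 37 31
f 37 29 38
f 37 38 31
f 38 29 39
f 38 39 31
f 39 29 40
f 39 40 31
f 40 29 41
f 40 41 31
f 41 29 30
f 41 30 31
f 43 45 42
f 46 43 42
f 42 45 44
f 44 46 42
f 43 49 45
f 47 43 46
f 47 49 43
f 45 49 44
f 48 46 44
f 44 49 48
f 48 47 46
f 49 47 48



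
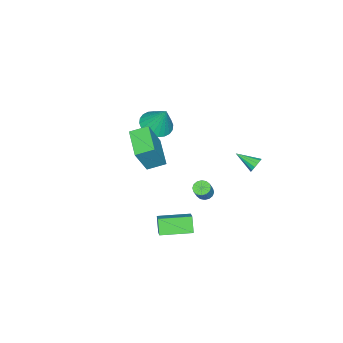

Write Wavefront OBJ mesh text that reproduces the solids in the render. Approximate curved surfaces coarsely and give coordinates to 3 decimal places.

v -2.758 -3.993 0.645
v -1.981 -3.405 0.255
v -2.542 -3.187 2.295
v -2.306 -3.167 0.181
v -2.7 -3.055 0.178
v -3.103 -3.085 0.246
v -3.453 -3.254 0.374
v -3.698 -3.536 0.544
v -3.799 -3.887 0.729
v -3.742 -4.254 0.901
v -3.535 -4.582 1.034
v -3.21 -4.82 1.108
v -2.816 -4.932 1.111
v -2.413 -4.902 1.044
v -2.063 -4.733 0.915
v -1.818 -4.451 0.745
v -1.717 -4.1 0.56
v -1.774 -3.733 0.388
v -0.16 0.74 -1.656
v 0.242 0.955 -1.926
v 0.783 1.035 -1.053
v 0.38 0.82 -0.784
v 0.087 1.167 -1.849
v 0.628 1.248 -0.976
v -0.135 1.265 -1.721
v 0.406 1.346 -0.848
v -0.363 1.222 -1.575
v 0.177 1.303 -0.702
v -0.538 1.05 -1.451
v 0.003 1.131 -0.578
v -0.611 0.795 -1.383
v -0.07 0.876 -0.51
v -0.563 0.525 -1.387
v -0.022 0.605 -0.514
v -0.408 0.312 -1.464
v 0.133 0.393 -0.591
v -0.186 0.214 -1.592
v 0.355 0.295 -0.719
v 0.043 0.257 -1.738
v 0.583 0.338 -0.865
v 0.217 0.429 -1.862
v 0.758 0.51 -0.989
v 0.29 0.684 -1.93
v 0.831 0.765 -1.057
v -2.59 2.725 -0.172
v -2.142 2.625 -0.457
v -2.49 1.455 0.432
v -2.052 2.756 -0.197
v -2.133 2.877 0.07
v -2.359 2.949 0.26
v -2.658 2.951 0.313
v -2.936 2.88 0.212
v -3.105 2.761 -0.012
v -3.11 2.629 -0.286
v -2.95 2.529 -0.525
v -2.676 2.49 -0.651
v -2.375 2.526 -0.626
v 1.311 -1.58 -3.734
v 2.262 -0.944 -2.945
v 0.193 0.016 -3.674
v 1.144 0.653 -2.885
v 1.816 -1.193 -4.655
v 2.767 -0.556 -3.866
v 0.698 0.404 -4.595
v 1.649 1.04 -3.806
v 1.781 -2.295 2.646
v 2.7 -2.496 4.479
v 1.168 -1.41 3.05
v 2.087 -1.61 4.883
v 3.133 -1.11 2.097
v 4.052 -1.31 3.93
v 2.52 -0.224 2.501
v 3.439 -0.425 4.334
f 2 1 4
f 2 4 3
f 4 1 5
f 4 5 3
f 5 1 6
f 5 6 3
f 6 1 7
f 6 7 3
f 7 1 8
f 7 8 3
f 8 1 9
f 8 9 3
f 9 1 10
f 9 10 3
f 10 1 11
f 10 11 3
f 11 1 12
f 11 12 3
f 12 1 13
f 12 13 3
f 13 1 14
f 13 14 3
f 14 1 15
f 14 15 3
f 15 1 16
f 15 16 3
f 16 1 17
f 16 17 3
f 17 1 18
f 17 18 3
f 18 1 2
f 18 2 3
f 20 19 23
f 20 23 21
f 21 23 24
f 21 24 22
f 23 19 25
f 23 25 24
f 24 25 26
f 24 26 22
f 25 19 27
f 25 27 26
f 26 27 28
f 26 28 22
f 27 19 29
f 27 29 28
f 28 29 30
f 28 30 22
f 29 19 31
f 29 31 30
f 30 31 32
f 30 32 22
f 31 19 33
f 31 33 32
f 32 33 34
f 32 34 22
f 33 19 35
f 33 35 34
f 34 35 36
f 34 36 22
f 35 19 37
f 35 37 36
f 36 37 38
f 36 38 22
f 37 19 39
f 37 39 38
f 38 39 40
f 38 40 22
f 39 19 41
f 39 41 40
f 40 41 42
f 40 42 22
f 41 19 43
f 41 43 42
f 42 43 44
f 42 44 22
f 43 19 20
f 43 20 44
f 44 20 21
f 44 21 22
f 46 45 48
f 46 48 47
f 48 45 49
f 48 49 47
f 49 45 50
f 49 50 47
f 50 45 51
f 50 51 47
f 51 45 52
f 51 52 47
f 52 45 53
f 52 53 47
f 53 45 54
f 53 54 47
f 54 45 55
f 54 55 47
f 55 45 56
f 55 56 47
f 56 45 57
f 56 57 47
f 57 45 46
f 57 46 47
f 59 61 58
f 62 59 58
f 58 61 60
f 60 62 58
f 59 65 61
f 63 59 62
f 63 65 59
f 61 65 60
f 64 62 60
f 60 65 64
f 64 63 62
f 65 63 64
f 67 69 66
f 70 67 66
f 66 69 68
f 68 70 66
f 67 73 69
f 71 67 70
f 71 73 67
f 69 73 68
f 72 70 68
f 68 73 72
f 72 71 70
f 73 71 72



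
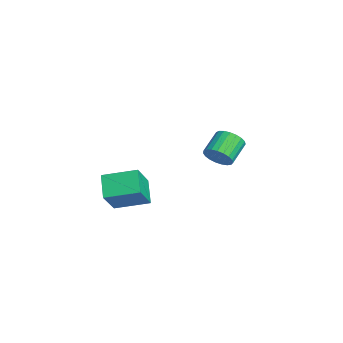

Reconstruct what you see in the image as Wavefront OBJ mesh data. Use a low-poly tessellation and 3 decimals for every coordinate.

v 3.354 -3.554 -1.714
v 2.335 -3.478 -0.927
v 3.78 -2.045 -1.309
v 2.761 -1.968 -0.522
v 4.279 -4.152 -0.458
v 3.26 -4.075 0.329
v 4.705 -2.642 -0.053
v 3.686 -2.566 0.734
v -0.473 1.797 -1.246
v 0.102 2.167 -0.938
v -0.753 2.934 -0.266
v -1.327 2.563 -0.574
v 0.048 2.334 -1.196
v -0.806 3.101 -0.525
v -0.095 2.407 -1.463
v -0.95 3.174 -0.791
v -0.304 2.375 -1.692
v -1.159 3.142 -1.021
v -0.543 2.243 -1.844
v -1.397 3.01 -1.173
v -0.769 2.034 -1.893
v -1.623 2.801 -1.221
v -0.943 1.783 -1.83
v -1.798 2.55 -1.158
v -1.037 1.535 -1.665
v -1.891 2.302 -0.994
v -1.033 1.333 -1.428
v -1.887 2.099 -0.757
v -0.932 1.21 -1.16
v -1.786 1.977 -0.489
v -0.752 1.189 -0.906
v -1.606 1.955 -0.235
v -0.523 1.273 -0.712
v -1.378 2.039 -0.04
v -0.286 1.447 -0.609
v -1.14 2.214 0.063
v -0.081 1.682 -0.617
v -0.935 2.449 0.055
v 0.056 1.937 -0.733
v -0.798 2.704 -0.061
f 2 4 1
f 5 2 1
f 1 4 3
f 3 5 1
f 2 8 4
f 6 2 5
f 6 8 2
f 4 8 3
f 7 5 3
f 3 8 7
f 7 6 5
f 8 6 7
f 10 9 13
f 10 13 11
f 11 13 14
f 11 14 12
f 13 9 15
f 13 15 14
f 14 15 16
f 14 16 12
f 15 9 17
f 15 17 16
f 16 17 18
f 16 18 12
f 17 9 19
f 17 19 18
f 18 19 20
f 18 20 12
f 19 9 21
f 19 21 20
f 20 21 22
f 20 22 12
f 21 9 23
f 21 23 22
f 22 23 24
f 22 24 12
f 23 9 25
f 23 25 24
f 24 25 26
f 24 26 12
f 25 9 27
f 25 27 26
f 26 27 28
f 26 28 12
f 27 9 29
f 27 29 28
f 28 29 30
f 28 30 12
f 29 9 31
f 29 31 30
f 30 31 32
f 30 32 12
f 31 9 33
f 31 33 32
f 32 33 34
f 32 34 12
f 33 9 35
f 33 35 34
f 34 35 36
f 34 36 12
f 35 9 37
f 35 37 36
f 36 37 38
f 36 38 12
f 37 9 39
f 37 39 38
f 38 39 40
f 38 40 12
f 39 9 10
f 39 10 40
f 40 10 11
f 40 11 12



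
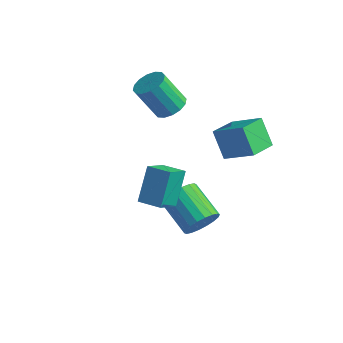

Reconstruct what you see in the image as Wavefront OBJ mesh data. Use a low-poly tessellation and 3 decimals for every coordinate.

v -1.008 2.38 2.82
v -0.38 1.744 2.921
v -1.244 1.163 4.64
v -1.872 1.8 4.54
v -0.206 2.12 3.135
v -1.07 1.539 4.854
v -0.248 2.565 3.265
v -1.112 1.984 4.984
v -0.493 2.961 3.276
v -1.357 2.38 4.995
v -0.876 3.202 3.164
v -1.74 2.621 4.884
v -1.294 3.222 2.961
v -2.158 2.641 4.68
v -1.636 3.017 2.72
v -2.5 2.436 4.439
v -1.81 2.641 2.506
v -2.674 2.06 4.225
v -1.768 2.196 2.376
v -2.632 1.615 4.095
v -1.523 1.8 2.365
v -2.387 1.219 4.084
v -1.14 1.559 2.476
v -2.004 0.978 4.196
v -0.722 1.539 2.68
v -1.586 0.958 4.399
v 3.536 0.592 2.523
v 2.668 0.867 3.875
v 3.509 2.126 2.193
v 2.641 2.401 3.545
v 5.059 0.819 3.455
v 4.191 1.094 4.807
v 5.032 2.353 3.125
v 4.164 2.628 4.477
v 3.013 -0.341 -2.027
v 3.492 -0.175 -1.177
v 1.686 0.348 -0.263
v 1.207 0.181 -1.113
v 3.505 0.218 -1.376
v 1.699 0.741 -0.461
v 3.42 0.501 -1.703
v 1.615 1.023 -0.789
v 3.255 0.616 -2.095
v 1.45 1.139 -1.181
v 3.042 0.542 -2.474
v 1.237 1.064 -1.559
v 2.823 0.293 -2.764
v 1.018 0.815 -1.849
v 2.642 -0.082 -2.908
v 0.836 0.441 -1.993
v 2.534 -0.508 -2.877
v 0.728 0.015 -1.963
v 2.521 -0.901 -2.679
v 0.715 -0.378 -1.764
v 2.605 -1.183 -2.351
v 0.8 -0.661 -1.437
v 2.77 -1.299 -1.959
v 0.965 -0.776 -1.045
v 2.983 -1.224 -1.581
v 1.178 -0.702 -0.666
v 3.202 -0.975 -1.291
v 1.397 -0.453 -0.376
v 3.384 -0.601 -1.147
v 1.578 -0.078 -0.232
v 1.415 -1.991 0.118
v 1.489 -3.234 0.954
v 1.116 -0.899 1.767
v 1.19 -2.142 2.603
v 2.63 -1.838 0.237
v 2.704 -3.081 1.073
v 2.331 -0.746 1.886
v 2.405 -1.989 2.722
f 2 1 5
f 2 5 3
f 3 5 6
f 3 6 4
f 5 1 7
f 5 7 6
f 6 7 8
f 6 8 4
f 7 1 9
f 7 9 8
f 8 9 10
f 8 10 4
f 9 1 11
f 9 11 10
f 10 11 12
f 10 12 4
f 11 1 13
f 11 13 12
f 12 13 14
f 12 14 4
f 13 1 15
f 13 15 14
f 14 15 16
f 14 16 4
f 15 1 17
f 15 17 16
f 16 17 18
f 16 18 4
f 17 1 19
f 17 19 18
f 18 19 20
f 18 20 4
f 19 1 21
f 19 21 20
f 20 21 22
f 20 22 4
f 21 1 23
f 21 23 22
f 22 23 24
f 22 24 4
f 23 1 25
f 23 25 24
f 24 25 26
f 24 26 4
f 25 1 2
f 25 2 26
f 26 2 3
f 26 3 4
f 28 30 27
f 31 28 27
f 27 30 29
f 29 31 27
f 28 34 30
f 32 28 31
f 32 34 28
f 30 34 29
f 33 31 29
f 29 34 33
f 33 32 31
f 34 32 33
f 36 35 39
f 36 39 37
f 37 39 40
f 37 40 38
f 39 35 41
f 39 41 40
f 40 41 42
f 40 42 38
f 41 35 43
f 41 43 42
f 42 43 44
f 42 44 38
f 43 35 45
f 43 45 44
f 44 45 46
f 44 46 38
f 45 35 47
f 45 47 46
f 46 47 48
f 46 48 38
f 47 35 49
f 47 49 48
f 48 49 50
f 48 50 38
f 49 35 51
f 49 51 50
f 50 51 52
f 50 52 38
f 51 35 53
f 51 53 52
f 52 53 54
f 52 54 38
f 53 35 55
f 53 55 54
f 54 55 56
f 54 56 38
f 55 35 57
f 55 57 56
f 56 57 58
f 56 58 38
f 57 35 59
f 57 59 58
f 58 59 60
f 58 60 38
f 59 35 61
f 59 61 60
f 60 61 62
f 60 62 38
f 61 35 63
f 61 63 62
f 62 63 64
f 62 64 38
f 63 35 36
f 63 36 64
f 64 36 37
f 64 37 38
f 66 68 65
f 69 66 65
f 65 68 67
f 67 69 65
f 66 72 68
f 70 66 69
f 70 72 66
f 68 72 67
f 71 69 67
f 67 72 71
f 71 70 69
f 72 70 71



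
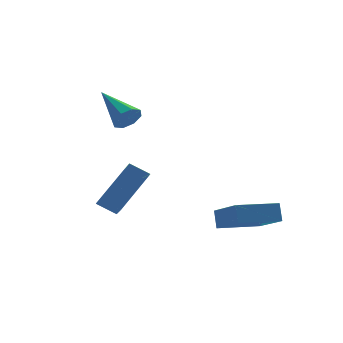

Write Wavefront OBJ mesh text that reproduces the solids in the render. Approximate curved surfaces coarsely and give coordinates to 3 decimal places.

v -4.482 -0.769 -1.929
v -4.755 -2.162 -0.993
v -3.032 -0.089 -0.495
v -3.304 -1.482 0.441
v -3.776 -1.238 -2.421
v -4.048 -2.631 -1.485
v -2.325 -0.558 -0.987
v -2.598 -1.951 -0.051
v -2.948 -0.238 2.363
v -2.564 0.1 1.915
v -3.472 1.518 3.237
v -3.054 0.036 1.75
v -3.481 -0.188 1.944
v -3.596 -0.442 2.384
v -3.331 -0.576 2.811
v -2.842 -0.512 2.976
v -2.415 -0.287 2.782
v -2.299 -0.034 2.342
v -0.072 -4.946 -1.809
v 0.004 -4.471 -1.06
v -0.286 -3.232 -2.875
v -0.21 -2.757 -2.126
v 1.81 -4.863 -2.054
v 1.886 -4.388 -1.305
v 1.596 -3.149 -3.12
v 1.672 -2.674 -2.371
f 2 4 1
f 5 2 1
f 1 4 3
f 3 5 1
f 2 8 4
f 6 2 5
f 6 8 2
f 4 8 3
f 7 5 3
f 3 8 7
f 7 6 5
f 8 6 7
f 10 9 12
f 10 12 11
f 12 9 13
f 12 13 11
f 13 9 14
f 13 14 11
f 14 9 15
f 14 15 11
f 15 9 16
f 15 16 11
f 16 9 17
f 16 17 11
f 17 9 18
f 17 18 11
f 18 9 10
f 18 10 11
f 20 22 19
f 23 20 19
f 19 22 21
f 21 23 19
f 20 26 22
f 24 20 23
f 24 26 20
f 22 26 21
f 25 23 21
f 21 26 25
f 25 24 23
f 26 24 25



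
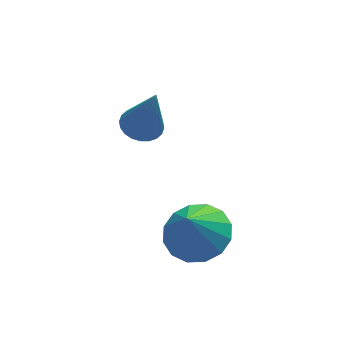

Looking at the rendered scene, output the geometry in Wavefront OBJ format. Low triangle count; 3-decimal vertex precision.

v -2.023 -0.946 -0.491
v -1.596 -1.317 -0.657
v -1.737 -1.314 1.071
v -1.478 -1.121 -0.632
v -1.443 -0.898 -0.586
v -1.497 -0.683 -0.526
v -1.63 -0.507 -0.46
v -1.824 -0.399 -0.399
v -2.048 -0.373 -0.352
v -2.268 -0.435 -0.326
v -2.451 -0.575 -0.325
v -2.569 -0.771 -0.35
v -2.604 -0.994 -0.396
v -2.55 -1.21 -0.456
v -2.417 -1.385 -0.522
v -2.223 -1.494 -0.583
v -1.999 -1.519 -0.63
v -1.779 -1.457 -0.656
v -1.398 -3.713 -2.488
v -0.629 -3.399 -2.142
v -1.782 -4.027 -1.352
v -0.919 -3.035 -2.139
v -1.338 -2.853 -2.23
v -1.773 -2.901 -2.39
v -2.108 -3.166 -2.577
v -2.252 -3.578 -2.739
v -2.167 -4.027 -2.835
v -1.877 -4.391 -2.837
v -1.458 -4.573 -2.746
v -1.023 -4.525 -2.586
v -0.689 -4.26 -2.4
v -0.544 -3.848 -2.237
f 2 1 4
f 2 4 3
f 4 1 5
f 4 5 3
f 5 1 6
f 5 6 3
f 6 1 7
f 6 7 3
f 7 1 8
f 7 8 3
f 8 1 9
f 8 9 3
f 9 1 10
f 9 10 3
f 10 1 11
f 10 11 3
f 11 1 12
f 11 12 3
f 12 1 13
f 12 13 3
f 13 1 14
f 13 14 3
f 14 1 15
f 14 15 3
f 15 1 16
f 15 16 3
f 16 1 17
f 16 17 3
f 17 1 18
f 17 18 3
f 18 1 2
f 18 2 3
f 20 19 22
f 20 22 21
f 22 19 23
f 22 23 21
f 23 19 24
f 23 24 21
f 24 19 25
f 24 25 21
f 25 19 26
f 25 26 21
f 26 19 27
f 26 27 21
f 27 19 28
f 27 28 21
f 28 19 29
f 28 29 21
f 29 19 30
f 29 30 21
f 30 19 31
f 30 31 21
f 31 19 32
f 31 32 21
f 32 19 20
f 32 20 21



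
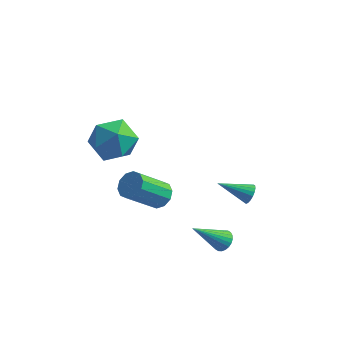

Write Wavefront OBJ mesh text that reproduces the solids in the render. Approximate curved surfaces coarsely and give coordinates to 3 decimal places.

v 2.843 -1.641 -3.687
v 3.242 -1.997 -3.618
v 1.817 -2.539 -2.393
v 3.293 -1.851 -3.476
v 3.276 -1.672 -3.365
v 3.192 -1.488 -3.304
v 3.056 -1.328 -3.301
v 2.887 -1.215 -3.357
v 2.711 -1.167 -3.463
v 2.555 -1.191 -3.603
v 2.444 -1.284 -3.756
v 2.393 -1.431 -3.898
v 2.41 -1.609 -4.008
v 2.494 -1.793 -4.07
v 2.63 -1.953 -4.073
v 2.8 -2.066 -4.017
v 2.975 -2.114 -3.911
v 3.131 -2.09 -3.771
v 2.714 1.798 -3.595
v 2.981 1.442 -3.325
v 1.386 1.322 -2.905
v 2.987 1.627 -3.187
v 2.939 1.846 -3.129
v 2.846 2.055 -3.163
v 2.727 2.213 -3.283
v 2.606 2.289 -3.465
v 2.505 2.268 -3.672
v 2.447 2.153 -3.865
v 2.441 1.968 -4.003
v 2.489 1.749 -4.061
v 2.582 1.54 -4.027
v 2.701 1.382 -3.907
v 2.822 1.306 -3.725
v 2.922 1.327 -3.518
v -0.529 -0.513 -2.815
v 0.026 -0.434 -2.396
v -0.837 -1.527 -1.046
v -1.391 -1.607 -1.465
v -0.251 -0.112 -2.313
v -1.114 -1.205 -0.963
v -0.635 0.056 -2.422
v -1.497 -1.037 -1.072
v -0.978 0.007 -2.681
v -1.84 -1.086 -1.331
v -1.149 -0.241 -2.992
v -2.012 -1.334 -1.641
v -1.083 -0.593 -3.234
v -1.946 -1.686 -1.884
v -0.806 -0.915 -3.317
v -1.669 -2.008 -1.967
v -0.423 -1.083 -3.208
v -1.285 -2.176 -1.858
v -0.08 -1.034 -2.949
v -0.942 -2.127 -1.599
v 0.092 -0.786 -2.639
v -0.771 -1.879 -1.288
v -1.467 -1.336 1.831
v -0.742 -2.093 2.296
v -2.798 -2.627 1.804
v -2.073 -3.384 2.269
v -2.452 -2.498 2.889
v -1.629 -1.7 2.906
v -1.911 -3.02 1.194
v -1.088 -2.222 1.211
v -1.017 -3.134 1.902
v -1.351 -2.811 2.949
v -2.189 -1.909 1.151
v -2.523 -1.586 2.198
f 2 1 4
f 2 4 3
f 4 1 5
f 4 5 3
f 5 1 6
f 5 6 3
f 6 1 7
f 6 7 3
f 7 1 8
f 7 8 3
f 8 1 9
f 8 9 3
f 9 1 10
f 9 10 3
f 10 1 11
f 10 11 3
f 11 1 12
f 11 12 3
f 12 1 13
f 12 13 3
f 13 1 14
f 13 14 3
f 14 1 15
f 14 15 3
f 15 1 16
f 15 16 3
f 16 1 17
f 16 17 3
f 17 1 18
f 17 18 3
f 18 1 2
f 18 2 3
f 20 19 22
f 20 22 21
f 22 19 23
f 22 23 21
f 23 19 24
f 23 24 21
f 24 19 25
f 24 25 21
f 25 19 26
f 25 26 21
f 26 19 27
f 26 27 21
f 27 19 28
f 27 28 21
f 28 19 29
f 28 29 21
f 29 19 30
f 29 30 21
f 30 19 31
f 30 31 21
f 31 19 32
f 31 32 21
f 32 19 33
f 32 33 21
f 33 19 34
f 33 34 21
f 34 19 20
f 34 20 21
f 36 35 39
f 36 39 37
f 37 39 40
f 37 40 38
f 39 35 41
f 39 41 40
f 40 41 42
f 40 42 38
f 41 35 43
f 41 43 42
f 42 43 44
f 42 44 38
f 43 35 45
f 43 45 44
f 44 45 46
f 44 46 38
f 45 35 47
f 45 47 46
f 46 47 48
f 46 48 38
f 47 35 49
f 47 49 48
f 48 49 50
f 48 50 38
f 49 35 51
f 49 51 50
f 50 51 52
f 50 52 38
f 51 35 53
f 51 53 52
f 52 53 54
f 52 54 38
f 53 35 55
f 53 55 54
f 54 55 56
f 54 56 38
f 55 35 36
f 55 36 56
f 56 36 37
f 56 37 38
f 57 68 62
f 57 62 58
f 57 58 64
f 57 64 67
f 57 67 68
f 58 62 66
f 62 68 61
f 68 67 59
f 67 64 63
f 64 58 65
f 60 66 61
f 60 61 59
f 60 59 63
f 60 63 65
f 60 65 66
f 61 66 62
f 59 61 68
f 63 59 67
f 65 63 64
f 66 65 58



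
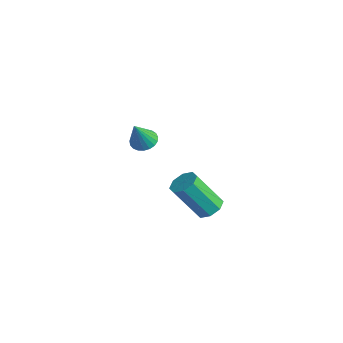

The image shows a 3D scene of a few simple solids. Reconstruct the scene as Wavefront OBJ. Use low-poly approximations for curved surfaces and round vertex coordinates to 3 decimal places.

v -1.564 2.521 -2.62
v -1.213 3.035 -2.2
v -1.866 2.013 -0.401
v -2.216 1.499 -0.82
v -1.756 3.179 -2.316
v -2.409 2.157 -0.517
v -2.187 2.938 -2.609
v -2.84 1.916 -0.81
v -2.252 2.453 -2.909
v -2.905 1.43 -1.109
v -1.914 2.007 -3.039
v -2.567 0.985 -1.24
v -1.371 1.863 -2.923
v -2.024 0.841 -1.124
v -0.94 2.104 -2.63
v -1.593 1.082 -0.831
v -0.875 2.59 -2.331
v -1.528 1.567 -0.531
v -2.001 -0.75 3.087
v -1.709 -1.247 2.787
v -1.759 -1.41 4.413
v -1.502 -1.079 2.832
v -1.381 -0.854 2.922
v -1.368 -0.611 3.04
v -1.464 -0.393 3.167
v -1.654 -0.236 3.28
v -1.903 -0.168 3.359
v -2.169 -0.201 3.392
v -2.406 -0.329 3.372
v -2.574 -0.529 3.302
v -2.642 -0.768 3.196
v -2.6 -1.004 3.071
v -2.454 -1.196 2.949
v -2.23 -1.311 2.85
v -1.966 -1.329 2.793
f 2 1 5
f 2 5 3
f 3 5 6
f 3 6 4
f 5 1 7
f 5 7 6
f 6 7 8
f 6 8 4
f 7 1 9
f 7 9 8
f 8 9 10
f 8 10 4
f 9 1 11
f 9 11 10
f 10 11 12
f 10 12 4
f 11 1 13
f 11 13 12
f 12 13 14
f 12 14 4
f 13 1 15
f 13 15 14
f 14 15 16
f 14 16 4
f 15 1 17
f 15 17 16
f 16 17 18
f 16 18 4
f 17 1 2
f 17 2 18
f 18 2 3
f 18 3 4
f 20 19 22
f 20 22 21
f 22 19 23
f 22 23 21
f 23 19 24
f 23 24 21
f 24 19 25
f 24 25 21
f 25 19 26
f 25 26 21
f 26 19 27
f 26 27 21
f 27 19 28
f 27 28 21
f 28 19 29
f 28 29 21
f 29 19 30
f 29 30 21
f 30 19 31
f 30 31 21
f 31 19 32
f 31 32 21
f 32 19 33
f 32 33 21
f 33 19 34
f 33 34 21
f 34 19 35
f 34 35 21
f 35 19 20
f 35 20 21



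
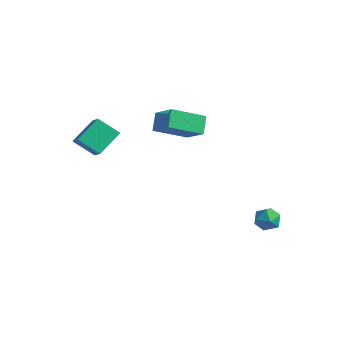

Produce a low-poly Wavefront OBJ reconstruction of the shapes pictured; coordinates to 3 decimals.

v 3.336 3.177 -2.574
v 3.719 2.881 -2.007
v 2.781 2.119 -2.753
v 3.164 1.823 -2.186
v 2.641 2.338 -2.053
v 2.984 2.992 -1.943
v 3.516 2.008 -2.817
v 3.859 2.662 -2.707
v 3.831 2.158 -2.157
v 3.289 2.362 -1.685
v 3.211 2.638 -3.075
v 2.669 2.842 -2.603
v -1.51 -0.365 3.921
v -0.213 -0.499 4.72
v -0.874 1.244 3.159
v 0.424 1.109 3.958
v -1.064 -0.929 3.102
v 0.234 -1.064 3.901
v -0.427 0.679 2.34
v 0.87 0.545 3.139
v -3.095 -3.801 2.692
v -3.188 -2.501 3.602
v -3.955 -3.451 2.103
v -4.049 -2.151 3.013
v -2.251 -3.149 1.847
v -2.345 -1.849 2.757
v -3.112 -2.799 1.258
v -3.205 -1.499 2.168
f 1 12 6
f 1 6 2
f 1 2 8
f 1 8 11
f 1 11 12
f 2 6 10
f 6 12 5
f 12 11 3
f 11 8 7
f 8 2 9
f 4 10 5
f 4 5 3
f 4 3 7
f 4 7 9
f 4 9 10
f 5 10 6
f 3 5 12
f 7 3 11
f 9 7 8
f 10 9 2
f 14 16 13
f 17 14 13
f 13 16 15
f 15 17 13
f 14 20 16
f 18 14 17
f 18 20 14
f 16 20 15
f 19 17 15
f 15 20 19
f 19 18 17
f 20 18 19
f 22 24 21
f 25 22 21
f 21 24 23
f 23 25 21
f 22 28 24
f 26 22 25
f 26 28 22
f 24 28 23
f 27 25 23
f 23 28 27
f 27 26 25
f 28 26 27



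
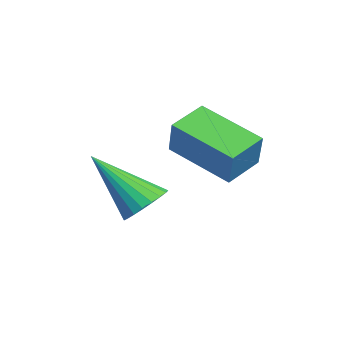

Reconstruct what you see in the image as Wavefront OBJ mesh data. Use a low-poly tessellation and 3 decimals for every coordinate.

v 3.141 0.049 1.301
v 3.486 0.303 1.662
v 2.679 -0.969 2.459
v 3.289 0.424 1.689
v 3.066 0.48 1.65
v 2.857 0.462 1.55
v 2.696 0.372 1.408
v 2.612 0.227 1.246
v 2.62 0.05 1.094
v 2.718 -0.126 0.978
v 2.889 -0.272 0.918
v 3.103 -0.363 0.924
v 3.324 -0.382 0.995
v 3.514 -0.327 1.119
v 3.638 -0.207 1.274
v 3.677 -0.042 1.434
v 3.623 0.138 1.571
v 2.272 1.141 2.945
v 2.749 1.154 3.743
v 3.185 2.189 2.382
v 3.662 2.202 3.179
v 2.798 0.518 2.641
v 3.275 0.531 3.438
v 3.711 1.566 2.077
v 4.188 1.579 2.875
f 2 1 4
f 2 4 3
f 4 1 5
f 4 5 3
f 5 1 6
f 5 6 3
f 6 1 7
f 6 7 3
f 7 1 8
f 7 8 3
f 8 1 9
f 8 9 3
f 9 1 10
f 9 10 3
f 10 1 11
f 10 11 3
f 11 1 12
f 11 12 3
f 12 1 13
f 12 13 3
f 13 1 14
f 13 14 3
f 14 1 15
f 14 15 3
f 15 1 16
f 15 16 3
f 16 1 17
f 16 17 3
f 17 1 2
f 17 2 3
f 19 21 18
f 22 19 18
f 18 21 20
f 20 22 18
f 19 25 21
f 23 19 22
f 23 25 19
f 21 25 20
f 24 22 20
f 20 25 24
f 24 23 22
f 25 23 24



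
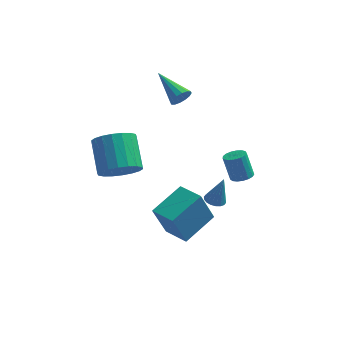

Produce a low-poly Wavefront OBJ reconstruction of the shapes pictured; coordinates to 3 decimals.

v -1.694 -2.507 1.805
v -0.874 -2.716 2.443
v -1.445 -1.322 3.633
v -2.266 -1.113 2.995
v -0.698 -2.392 2.148
v -1.269 -0.998 3.339
v -0.72 -2.091 1.786
v -1.291 -0.697 2.976
v -0.934 -1.873 1.427
v -1.505 -0.479 2.617
v -1.299 -1.78 1.143
v -1.87 -0.386 2.333
v -1.742 -1.831 0.99
v -2.314 -0.437 2.18
v -2.176 -2.016 0.998
v -2.748 -0.622 2.189
v -2.515 -2.298 1.167
v -3.086 -0.904 2.357
v -2.691 -2.622 1.461
v -3.262 -1.228 2.652
v -2.669 -2.923 1.824
v -3.24 -1.529 3.014
v -2.455 -3.141 2.183
v -3.026 -1.747 3.373
v -2.09 -3.234 2.467
v -2.661 -1.84 3.657
v -1.646 -3.183 2.62
v -2.218 -1.789 3.81
v -1.212 -2.998 2.611
v -1.784 -1.604 3.802
v 3.448 0.958 -0.592
v 3.97 0.771 -0.39
v 3.554 1.016 0.913
v 3.032 1.202 0.712
v 4.008 1.048 -0.43
v 3.592 1.293 0.874
v 3.918 1.304 -0.507
v 3.502 1.549 0.797
v 3.72 1.481 -0.603
v 3.304 1.726 0.7
v 3.46 1.538 -0.697
v 3.043 1.783 0.607
v 3.197 1.462 -0.767
v 2.78 1.707 0.537
v 2.992 1.27 -0.796
v 2.575 1.515 0.507
v 2.891 1.007 -0.779
v 2.475 1.252 0.524
v 2.918 0.733 -0.719
v 2.502 0.977 0.585
v 3.066 0.51 -0.63
v 2.65 0.754 0.674
v 3.302 0.389 -0.532
v 2.886 0.634 0.772
v 3.572 0.399 -0.447
v 3.155 0.644 0.856
v 3.813 0.537 -0.396
v 3.396 0.782 0.907
v 0.076 -0.671 -3.837
v -0.492 -1.141 -1.988
v 1.155 0.852 -3.118
v 0.587 0.382 -1.27
v 1.193 -1.522 -3.71
v 0.625 -1.992 -1.862
v 2.272 0.001 -2.992
v 1.704 -0.469 -1.143
v 2.033 1.816 -3.247
v 2.518 2.059 -3.387
v 2.447 1.884 -1.693
v 2.366 2.253 -3.355
v 2.147 2.361 -3.302
v 1.906 2.361 -3.238
v 1.691 2.253 -3.176
v 1.543 2.058 -3.128
v 1.492 1.815 -3.103
v 1.549 1.572 -3.108
v 1.701 1.378 -3.14
v 1.919 1.27 -3.193
v 2.16 1.27 -3.257
v 2.376 1.378 -3.319
v 2.524 1.573 -3.367
v 2.575 1.816 -3.391
v 0.184 2.852 3.266
v 0.609 3.071 3.645
v -1.144 4.028 4.074
v 0.621 3.259 3.391
v 0.516 3.337 3.104
v 0.322 3.286 2.86
v 0.091 3.118 2.725
v -0.115 2.878 2.735
v -0.24 2.632 2.887
v -0.252 2.444 3.141
v -0.147 2.366 3.428
v 0.047 2.418 3.672
v 0.277 2.585 3.807
v 0.483 2.825 3.797
f 2 1 5
f 2 5 3
f 3 5 6
f 3 6 4
f 5 1 7
f 5 7 6
f 6 7 8
f 6 8 4
f 7 1 9
f 7 9 8
f 8 9 10
f 8 10 4
f 9 1 11
f 9 11 10
f 10 11 12
f 10 12 4
f 11 1 13
f 11 13 12
f 12 13 14
f 12 14 4
f 13 1 15
f 13 15 14
f 14 15 16
f 14 16 4
f 15 1 17
f 15 17 16
f 16 17 18
f 16 18 4
f 17 1 19
f 17 19 18
f 18 19 20
f 18 20 4
f 19 1 21
f 19 21 20
f 20 21 22
f 20 22 4
f 21 1 23
f 21 23 22
f 22 23 24
f 22 24 4
f 23 1 25
f 23 25 24
f 24 25 26
f 24 26 4
f 25 1 27
f 25 27 26
f 26 27 28
f 26 28 4
f 27 1 29
f 27 29 28
f 28 29 30
f 28 30 4
f 29 1 2
f 29 2 30
f 30 2 3
f 30 3 4
f 32 31 35
f 32 35 33
f 33 35 36
f 33 36 34
f 35 31 37
f 35 37 36
f 36 37 38
f 36 38 34
f 37 31 39
f 37 39 38
f 38 39 40
f 38 40 34
f 39 31 41
f 39 41 40
f 40 41 42
f 40 42 34
f 41 31 43
f 41 43 42
f 42 43 44
f 42 44 34
f 43 31 45
f 43 45 44
f 44 45 46
f 44 46 34
f 45 31 47
f 45 47 46
f 46 47 48
f 46 48 34
f 47 31 49
f 47 49 48
f 48 49 50
f 48 50 34
f 49 31 51
f 49 51 50
f 50 51 52
f 50 52 34
f 51 31 53
f 51 53 52
f 52 53 54
f 52 54 34
f 53 31 55
f 53 55 54
f 54 55 56
f 54 56 34
f 55 31 57
f 55 57 56
f 56 57 58
f 56 58 34
f 57 31 32
f 57 32 58
f 58 32 33
f 58 33 34
f 60 62 59
f 63 60 59
f 59 62 61
f 61 63 59
f 60 66 62
f 64 60 63
f 64 66 60
f 62 66 61
f 65 63 61
f 61 66 65
f 65 64 63
f 66 64 65
f 68 67 70
f 68 70 69
f 70 67 71
f 70 71 69
f 71 67 72
f 71 72 69
f 72 67 73
f 72 73 69
f 73 67 74
f 73 74 69
f 74 67 75
f 74 75 69
f 75 67 76
f 75 76 69
f 76 67 77
f 76 77 69
f 77 67 78
f 77 78 69
f 78 67 79
f 78 79 69
f 79 67 80
f 79 80 69
f 80 67 81
f 80 81 69
f 81 67 82
f 81 82 69
f 82 67 68
f 82 68 69
f 84 83 86
f 84 86 85
f 86 83 87
f 86 87 85
f 87 83 88
f 87 88 85
f 88 83 89
f 88 89 85
f 89 83 90
f 89 90 85
f 90 83 91
f 90 91 85
f 91 83 92
f 91 92 85
f 92 83 93
f 92 93 85
f 93 83 94
f 93 94 85
f 94 83 95
f 94 95 85
f 95 83 96
f 95 96 85
f 96 83 84
f 96 84 85



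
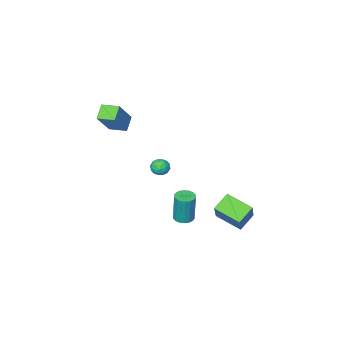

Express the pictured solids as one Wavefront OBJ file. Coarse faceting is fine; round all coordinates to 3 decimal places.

v 1.402 -3.02 2.203
v 0.702 -3.539 2.875
v 2.599 -2.517 3.841
v 1.899 -3.036 4.512
v 2.001 -4.004 2.068
v 1.301 -4.523 2.739
v 3.198 -3.501 3.705
v 2.498 -4.02 4.377
v -1.997 2.526 -2.351
v -1.059 3.583 -0.677
v -2.652 4.058 -2.95
v -1.715 5.114 -1.276
v -0.925 2.706 -3.064
v 0.012 3.762 -1.39
v -1.581 4.237 -3.663
v -0.643 5.294 -1.989
v 0.979 2.121 -2.726
v 1.518 2.445 -2.766
v 1.559 2.624 -0.775
v 1.021 2.299 -0.734
v 1.322 2.646 -2.78
v 1.364 2.825 -0.789
v 1.059 2.743 -2.783
v 1.1 2.922 -0.792
v 0.78 2.716 -2.775
v 0.821 2.895 -0.784
v 0.541 2.572 -2.757
v 0.582 2.751 -0.766
v 0.388 2.338 -2.733
v 0.429 2.517 -0.742
v 0.353 2.061 -2.707
v 0.394 2.24 -0.716
v 0.441 1.796 -2.685
v 0.482 1.975 -0.694
v 0.636 1.595 -2.671
v 0.678 1.774 -0.68
v 0.9 1.498 -2.668
v 0.941 1.677 -0.677
v 1.179 1.525 -2.676
v 1.22 1.704 -0.685
v 1.418 1.669 -2.694
v 1.459 1.848 -0.703
v 1.571 1.903 -2.718
v 1.612 2.082 -0.727
v 1.606 2.18 -2.744
v 1.647 2.359 -0.753
v 0.033 -1.169 -1.201
v 0.509 -1.002 -0.805
v -0.289 -1.878 -0.515
v 0.187 -1.711 -0.119
v -0.298 -1.305 -0.227
v -0.099 -0.867 -0.651
v 0.319 -2.013 -0.669
v 0.518 -1.575 -1.093
v 0.686 -1.524 -0.476
v 0.305 -1.086 -0.203
v -0.085 -1.794 -1.117
v -0.466 -1.356 -0.844
v 0.299 -1.024 -1.064
v -0.079 -1.856 -0.256
v -0.364 -1.618 -0.32
v -0.084 -1.519 -0.087
v -0.058 -0.944 -0.973
v 0.222 -0.846 -0.74
v -0.252 -1.024 -0.4
v -0.002 -2.034 -0.58
v 0.278 -1.936 -0.347
v 0.304 -1.361 -1.233
v 0.584 -1.262 -1
v 0.472 -1.856 -0.92
v 0.683 -1.232 -0.638
v 0.494 -1.648 -0.234
v 0.571 -1.826 -0.557
v 0.688 -1.569 -0.807
v 0.459 -0.974 -0.477
v 0.27 -1.391 -0.073
v -0.015 -1.152 -0.137
v 0.102 -0.895 -0.386
v 0.563 -1.281 -0.284
v -0.05 -1.489 -1.247
v -0.239 -1.906 -0.843
v 0.118 -1.985 -0.934
v 0.235 -1.728 -1.183
v -0.274 -1.232 -1.086
v -0.463 -1.648 -0.682
v -0.468 -1.311 -0.513
v -0.351 -1.054 -0.763
v -0.343 -1.599 -1.036
f 2 4 1
f 5 2 1
f 1 4 3
f 3 5 1
f 2 8 4
f 6 2 5
f 6 8 2
f 4 8 3
f 7 5 3
f 3 8 7
f 7 6 5
f 8 6 7
f 10 12 9
f 13 10 9
f 9 12 11
f 11 13 9
f 10 16 12
f 14 10 13
f 14 16 10
f 12 16 11
f 15 13 11
f 11 16 15
f 15 14 13
f 16 14 15
f 18 17 21
f 18 21 19
f 19 21 22
f 19 22 20
f 21 17 23
f 21 23 22
f 22 23 24
f 22 24 20
f 23 17 25
f 23 25 24
f 24 25 26
f 24 26 20
f 25 17 27
f 25 27 26
f 26 27 28
f 26 28 20
f 27 17 29
f 27 29 28
f 28 29 30
f 28 30 20
f 29 17 31
f 29 31 30
f 30 31 32
f 30 32 20
f 31 17 33
f 31 33 32
f 32 33 34
f 32 34 20
f 33 17 35
f 33 35 34
f 34 35 36
f 34 36 20
f 35 17 37
f 35 37 36
f 36 37 38
f 36 38 20
f 37 17 39
f 37 39 38
f 38 39 40
f 38 40 20
f 39 17 41
f 39 41 40
f 40 41 42
f 40 42 20
f 41 17 43
f 41 43 42
f 42 43 44
f 42 44 20
f 43 17 45
f 43 45 44
f 44 45 46
f 44 46 20
f 45 17 18
f 45 18 46
f 46 18 19
f 46 19 20
f 47 84 63
f 84 58 87
f 63 87 52
f 84 87 63
f 47 63 59
f 63 52 64
f 59 64 48
f 63 64 59
f 47 59 68
f 59 48 69
f 68 69 54
f 59 69 68
f 47 68 80
f 68 54 83
f 80 83 57
f 68 83 80
f 47 80 84
f 80 57 88
f 84 88 58
f 80 88 84
f 48 64 75
f 64 52 78
f 75 78 56
f 64 78 75
f 52 87 65
f 87 58 86
f 65 86 51
f 87 86 65
f 58 88 85
f 88 57 81
f 85 81 49
f 88 81 85
f 57 83 82
f 83 54 70
f 82 70 53
f 83 70 82
f 54 69 74
f 69 48 71
f 74 71 55
f 69 71 74
f 50 76 62
f 76 56 77
f 62 77 51
f 76 77 62
f 50 62 60
f 62 51 61
f 60 61 49
f 62 61 60
f 50 60 67
f 60 49 66
f 67 66 53
f 60 66 67
f 50 67 72
f 67 53 73
f 72 73 55
f 67 73 72
f 50 72 76
f 72 55 79
f 76 79 56
f 72 79 76
f 51 77 65
f 77 56 78
f 65 78 52
f 77 78 65
f 49 61 85
f 61 51 86
f 85 86 58
f 61 86 85
f 53 66 82
f 66 49 81
f 82 81 57
f 66 81 82
f 55 73 74
f 73 53 70
f 74 70 54
f 73 70 74
f 56 79 75
f 79 55 71
f 75 71 48
f 79 71 75

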